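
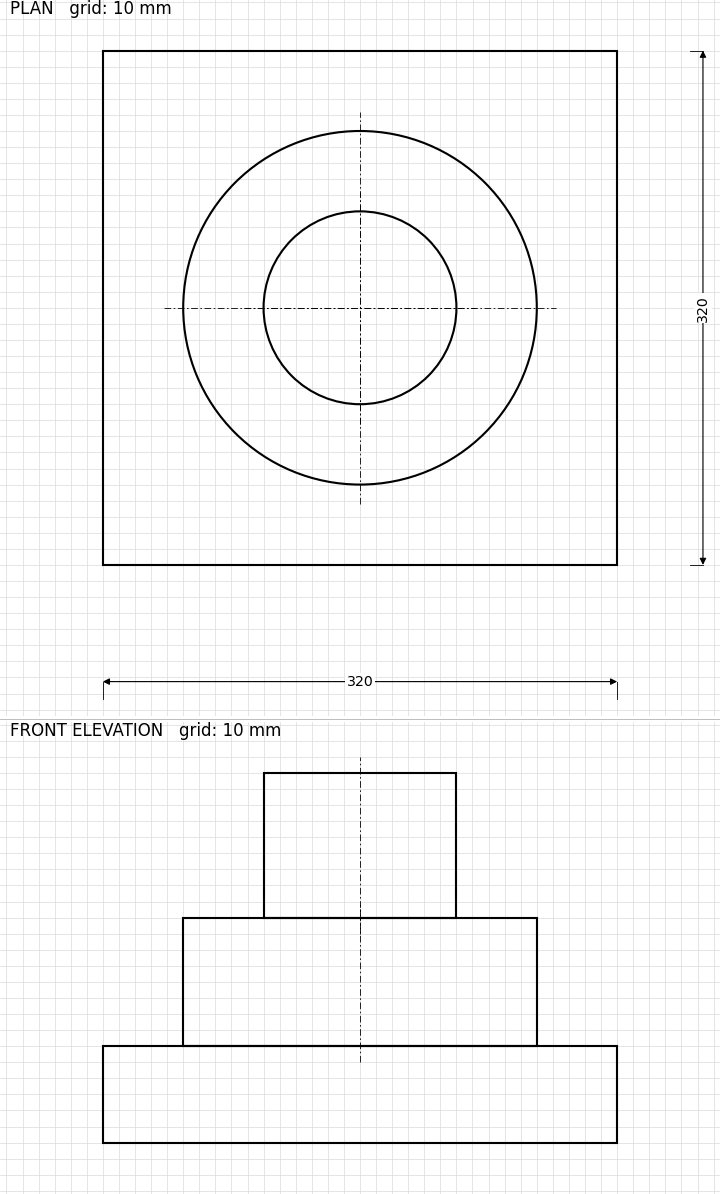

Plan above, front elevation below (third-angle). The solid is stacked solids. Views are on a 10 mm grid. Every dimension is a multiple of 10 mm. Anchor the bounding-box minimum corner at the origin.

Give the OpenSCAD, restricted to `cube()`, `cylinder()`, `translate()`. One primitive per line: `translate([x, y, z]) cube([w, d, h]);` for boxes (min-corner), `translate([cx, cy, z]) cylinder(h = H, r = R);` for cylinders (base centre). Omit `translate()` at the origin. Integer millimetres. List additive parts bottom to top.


cube([320, 320, 60]);
translate([160, 160, 60]) cylinder(h = 80, r = 110);
translate([160, 160, 140]) cylinder(h = 90, r = 60);


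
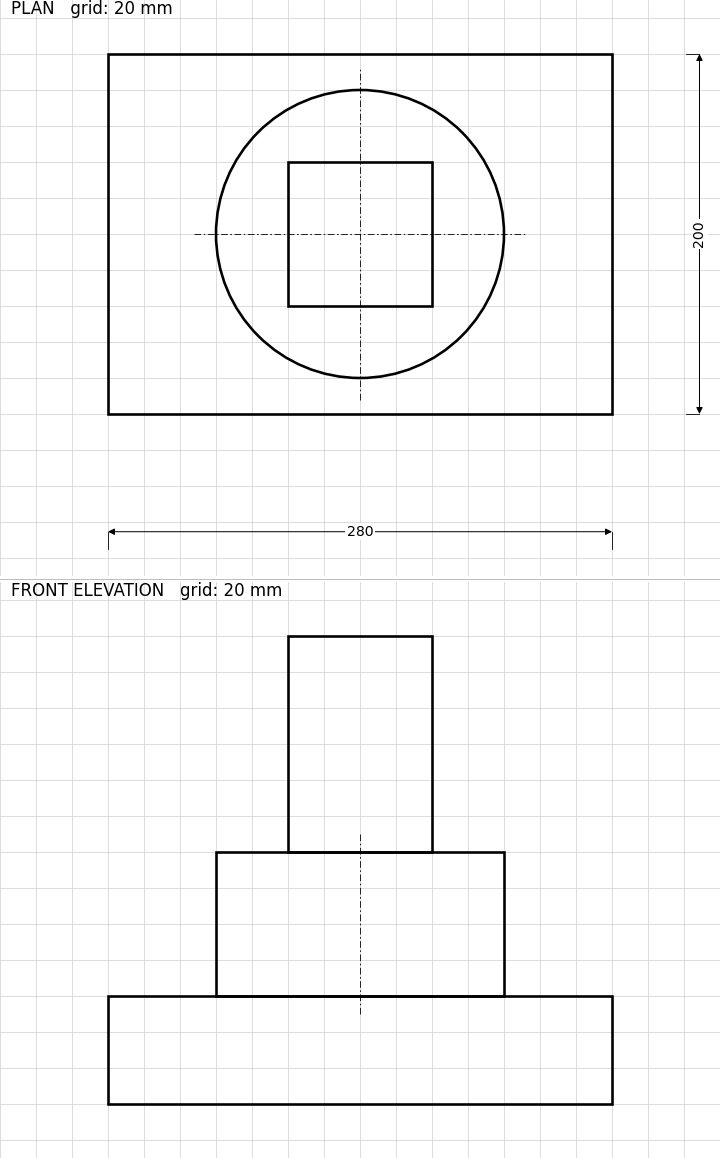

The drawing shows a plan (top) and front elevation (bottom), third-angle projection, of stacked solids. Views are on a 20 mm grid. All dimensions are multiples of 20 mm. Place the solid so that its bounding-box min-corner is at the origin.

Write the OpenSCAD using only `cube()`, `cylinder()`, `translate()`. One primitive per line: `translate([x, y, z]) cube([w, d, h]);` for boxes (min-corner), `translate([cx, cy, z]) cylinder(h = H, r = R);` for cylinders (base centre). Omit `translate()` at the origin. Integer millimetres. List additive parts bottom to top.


cube([280, 200, 60]);
translate([140, 100, 60]) cylinder(h = 80, r = 80);
translate([100, 60, 140]) cube([80, 80, 120]);


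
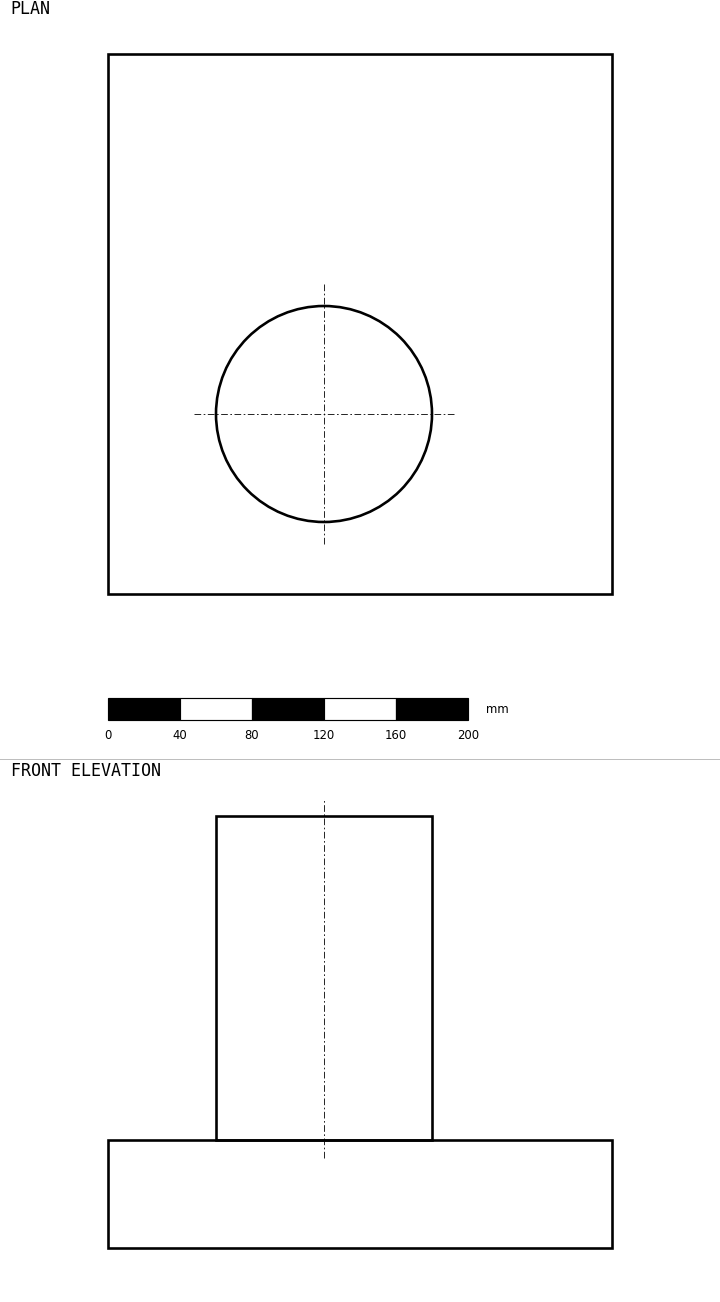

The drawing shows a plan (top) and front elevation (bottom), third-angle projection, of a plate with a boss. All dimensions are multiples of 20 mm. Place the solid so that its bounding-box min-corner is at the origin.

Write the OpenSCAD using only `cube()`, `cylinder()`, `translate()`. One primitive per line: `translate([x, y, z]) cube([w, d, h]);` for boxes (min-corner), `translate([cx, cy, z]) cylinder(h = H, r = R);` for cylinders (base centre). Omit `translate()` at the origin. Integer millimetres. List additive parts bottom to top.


cube([280, 300, 60]);
translate([120, 100, 60]) cylinder(h = 180, r = 60);


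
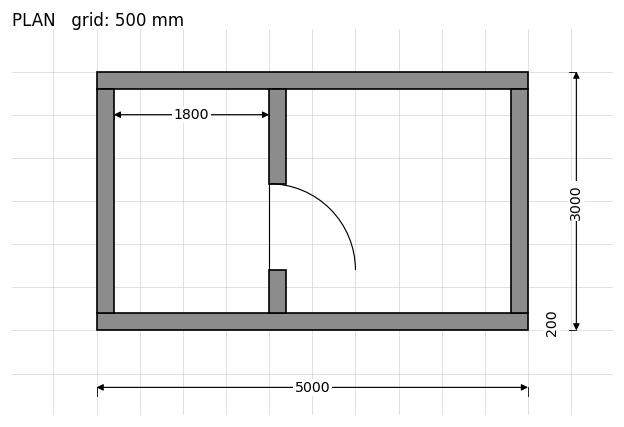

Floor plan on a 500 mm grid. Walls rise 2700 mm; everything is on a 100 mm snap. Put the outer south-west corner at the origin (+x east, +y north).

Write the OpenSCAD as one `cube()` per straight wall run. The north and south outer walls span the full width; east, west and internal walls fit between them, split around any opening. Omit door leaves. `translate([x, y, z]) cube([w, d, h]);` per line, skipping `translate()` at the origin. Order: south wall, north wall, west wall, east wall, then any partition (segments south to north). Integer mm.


cube([5000, 200, 2700]);
translate([0, 2800, 0]) cube([5000, 200, 2700]);
translate([0, 200, 0]) cube([200, 2600, 2700]);
translate([4800, 200, 0]) cube([200, 2600, 2700]);
translate([2000, 200, 0]) cube([200, 500, 2700]);
translate([2000, 1700, 0]) cube([200, 1100, 2700]);


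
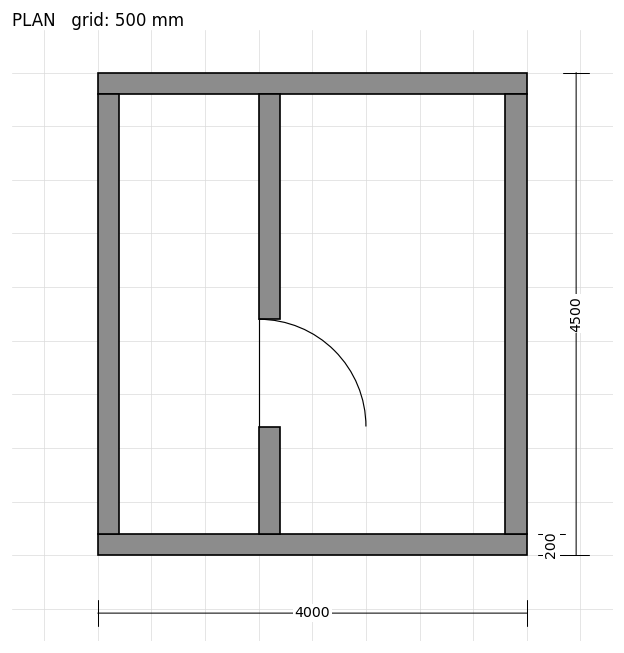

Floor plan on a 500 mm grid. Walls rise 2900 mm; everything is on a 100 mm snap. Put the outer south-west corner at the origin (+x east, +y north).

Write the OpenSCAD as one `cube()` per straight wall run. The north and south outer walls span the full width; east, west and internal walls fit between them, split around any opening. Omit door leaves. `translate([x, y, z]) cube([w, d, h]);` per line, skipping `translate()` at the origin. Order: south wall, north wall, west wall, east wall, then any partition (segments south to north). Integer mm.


cube([4000, 200, 2900]);
translate([0, 4300, 0]) cube([4000, 200, 2900]);
translate([0, 200, 0]) cube([200, 4100, 2900]);
translate([3800, 200, 0]) cube([200, 4100, 2900]);
translate([1500, 200, 0]) cube([200, 1000, 2900]);
translate([1500, 2200, 0]) cube([200, 2100, 2900]);


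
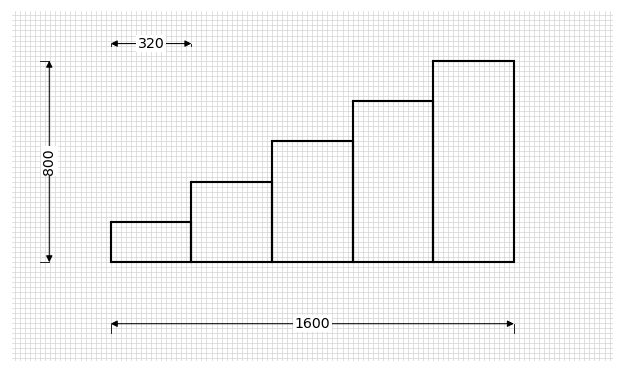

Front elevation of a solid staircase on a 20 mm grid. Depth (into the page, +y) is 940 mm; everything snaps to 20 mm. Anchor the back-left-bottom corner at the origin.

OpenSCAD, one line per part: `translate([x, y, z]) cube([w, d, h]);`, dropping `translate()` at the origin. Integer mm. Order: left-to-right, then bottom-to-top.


cube([320, 940, 160]);
translate([320, 0, 0]) cube([320, 940, 320]);
translate([640, 0, 0]) cube([320, 940, 480]);
translate([960, 0, 0]) cube([320, 940, 640]);
translate([1280, 0, 0]) cube([320, 940, 800]);


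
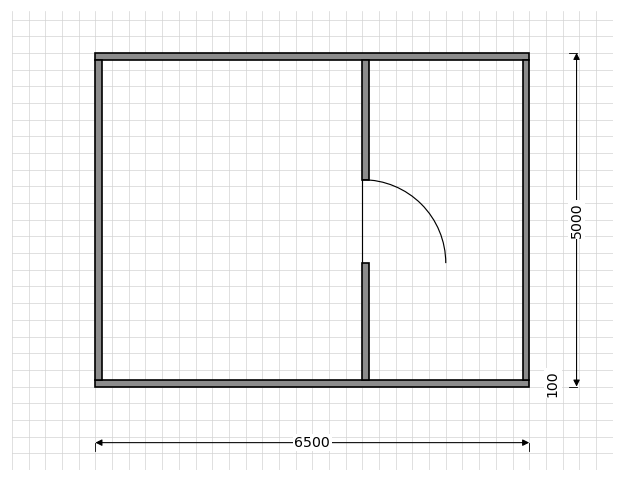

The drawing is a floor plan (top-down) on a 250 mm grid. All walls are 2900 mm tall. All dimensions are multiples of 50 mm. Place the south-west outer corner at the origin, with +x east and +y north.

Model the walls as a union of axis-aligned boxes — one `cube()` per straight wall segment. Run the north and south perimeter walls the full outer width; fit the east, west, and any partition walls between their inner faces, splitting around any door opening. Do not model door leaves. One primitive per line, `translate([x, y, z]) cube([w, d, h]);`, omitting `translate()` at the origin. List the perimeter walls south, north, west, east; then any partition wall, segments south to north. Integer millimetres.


cube([6500, 100, 2900]);
translate([0, 4900, 0]) cube([6500, 100, 2900]);
translate([0, 100, 0]) cube([100, 4800, 2900]);
translate([6400, 100, 0]) cube([100, 4800, 2900]);
translate([4000, 100, 0]) cube([100, 1750, 2900]);
translate([4000, 3100, 0]) cube([100, 1800, 2900]);


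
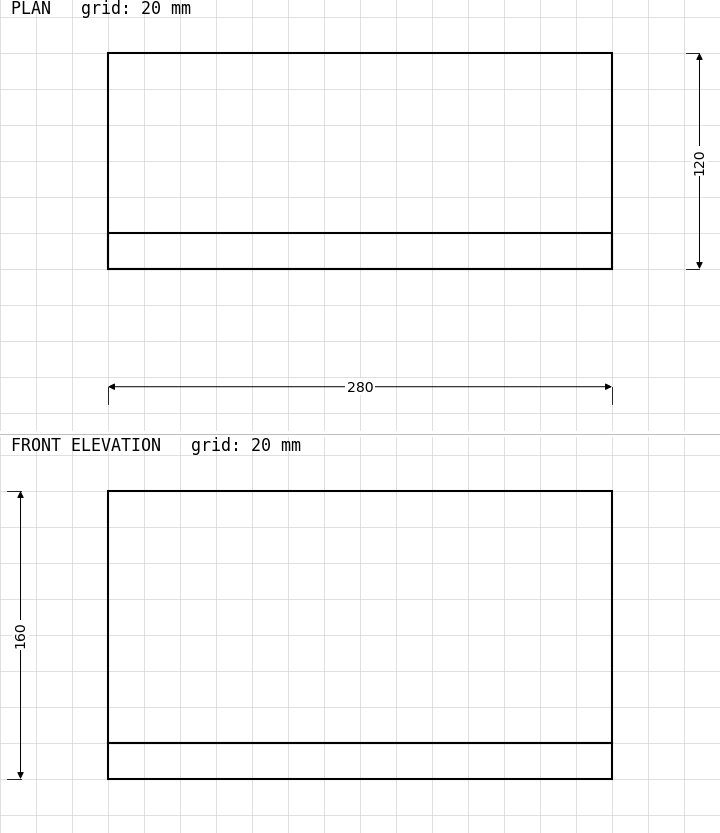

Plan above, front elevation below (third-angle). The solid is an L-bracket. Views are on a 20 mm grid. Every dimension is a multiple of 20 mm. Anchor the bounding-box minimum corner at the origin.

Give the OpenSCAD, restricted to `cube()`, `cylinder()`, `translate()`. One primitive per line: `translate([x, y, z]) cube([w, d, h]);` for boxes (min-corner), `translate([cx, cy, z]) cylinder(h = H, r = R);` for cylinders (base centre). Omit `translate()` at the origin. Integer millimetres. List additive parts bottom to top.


cube([280, 120, 20]);
translate([0, 0, 20]) cube([280, 20, 140]);


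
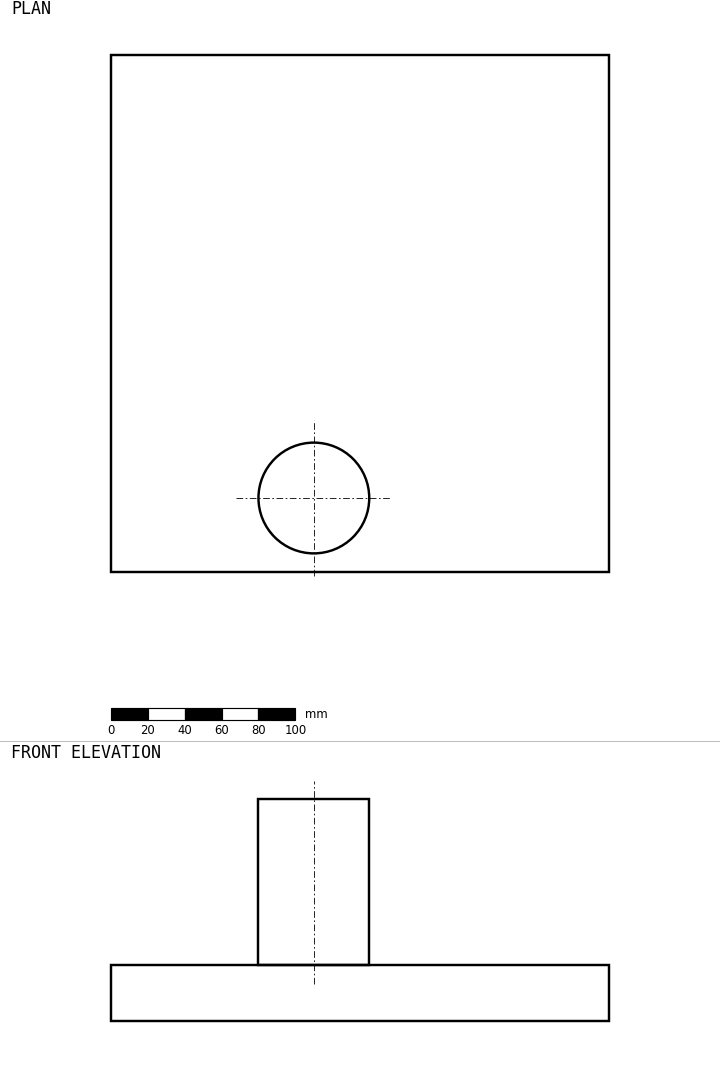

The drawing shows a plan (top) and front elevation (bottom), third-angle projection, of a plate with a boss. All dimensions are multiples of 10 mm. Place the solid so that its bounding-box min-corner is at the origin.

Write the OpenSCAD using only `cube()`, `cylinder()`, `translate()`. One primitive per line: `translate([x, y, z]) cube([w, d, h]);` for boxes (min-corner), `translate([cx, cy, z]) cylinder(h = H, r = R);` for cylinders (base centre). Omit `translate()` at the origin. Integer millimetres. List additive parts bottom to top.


cube([270, 280, 30]);
translate([110, 40, 30]) cylinder(h = 90, r = 30);


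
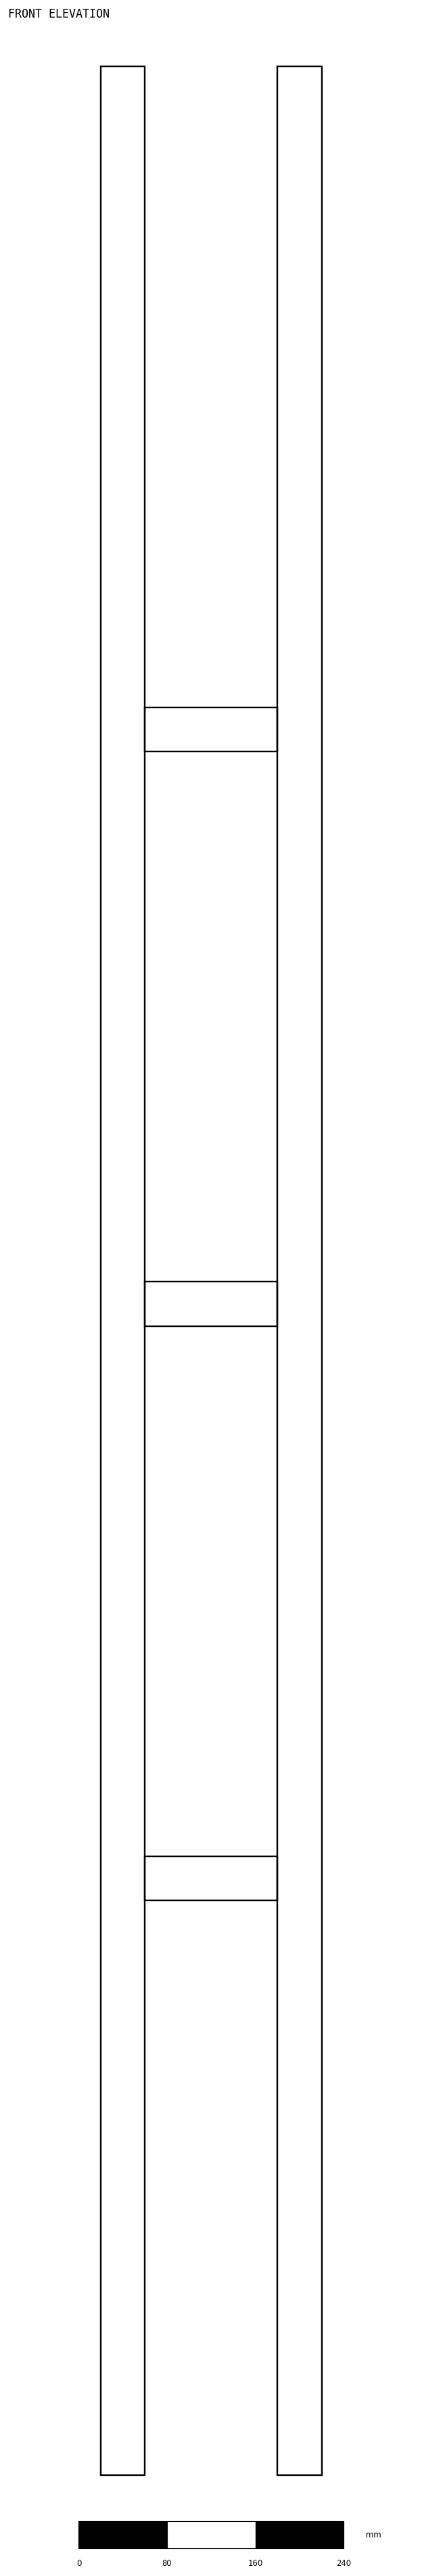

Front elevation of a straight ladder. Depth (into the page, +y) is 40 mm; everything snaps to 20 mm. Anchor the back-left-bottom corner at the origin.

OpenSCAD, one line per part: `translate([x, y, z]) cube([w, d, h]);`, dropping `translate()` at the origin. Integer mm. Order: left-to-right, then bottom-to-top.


cube([40, 40, 2180]);
translate([40, 0, 520]) cube([120, 40, 40]);
translate([40, 0, 1040]) cube([120, 40, 40]);
translate([40, 0, 1560]) cube([120, 40, 40]);
translate([160, 0, 0]) cube([40, 40, 2180]);


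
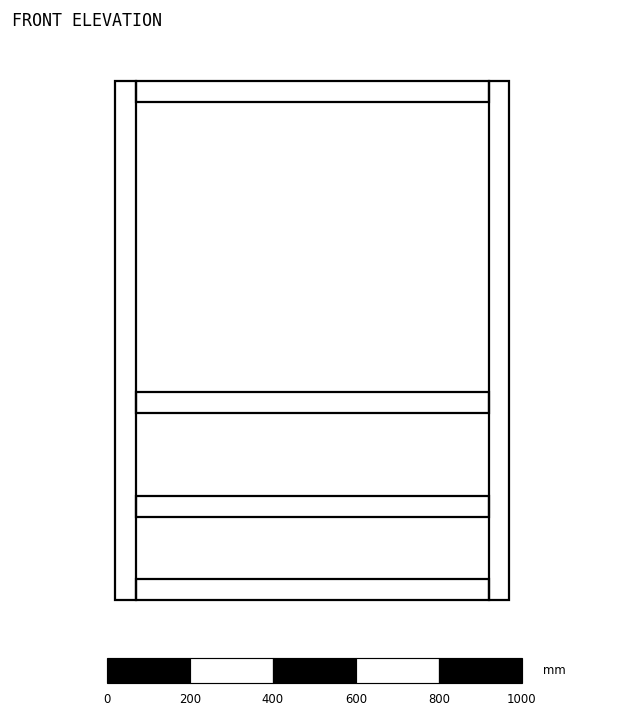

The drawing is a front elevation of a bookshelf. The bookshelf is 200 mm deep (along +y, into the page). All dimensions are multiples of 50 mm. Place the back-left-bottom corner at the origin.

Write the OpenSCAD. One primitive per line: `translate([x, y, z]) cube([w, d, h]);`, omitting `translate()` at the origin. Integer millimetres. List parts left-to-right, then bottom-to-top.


cube([50, 200, 1250]);
translate([50, 0, 0]) cube([850, 200, 50]);
translate([50, 0, 200]) cube([850, 200, 50]);
translate([50, 0, 450]) cube([850, 200, 50]);
translate([50, 0, 1200]) cube([850, 200, 50]);
translate([900, 0, 0]) cube([50, 200, 1250]);


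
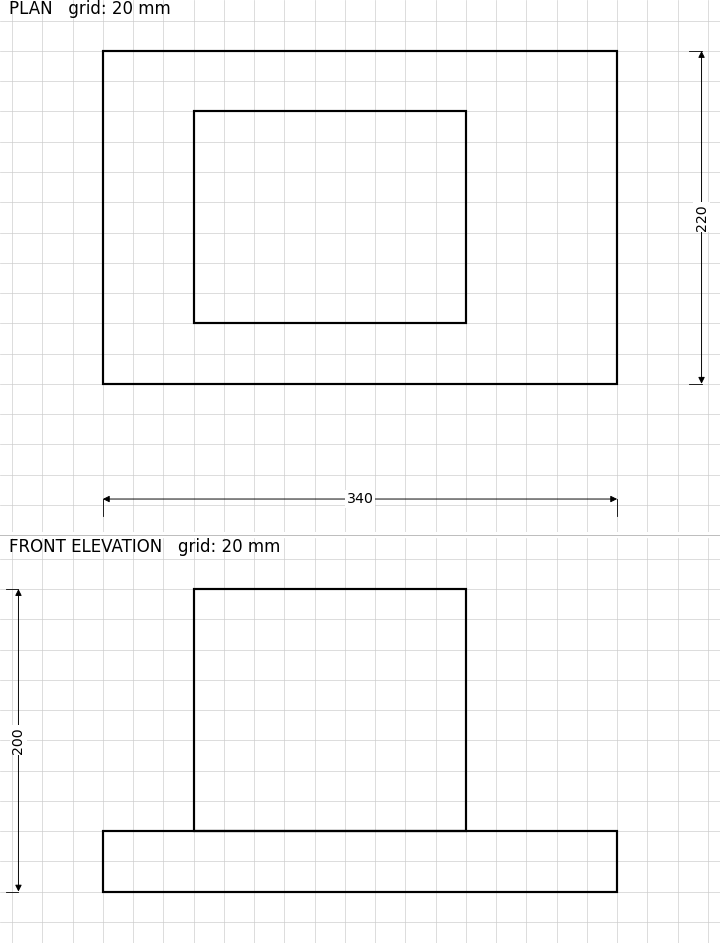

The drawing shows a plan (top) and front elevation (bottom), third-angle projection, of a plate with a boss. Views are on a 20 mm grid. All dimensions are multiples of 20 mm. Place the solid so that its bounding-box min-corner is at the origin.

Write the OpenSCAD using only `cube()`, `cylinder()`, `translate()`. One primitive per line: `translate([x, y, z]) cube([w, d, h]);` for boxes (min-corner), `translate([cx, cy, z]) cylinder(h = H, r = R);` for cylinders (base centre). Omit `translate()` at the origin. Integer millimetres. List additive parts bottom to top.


cube([340, 220, 40]);
translate([60, 40, 40]) cube([180, 140, 160]);


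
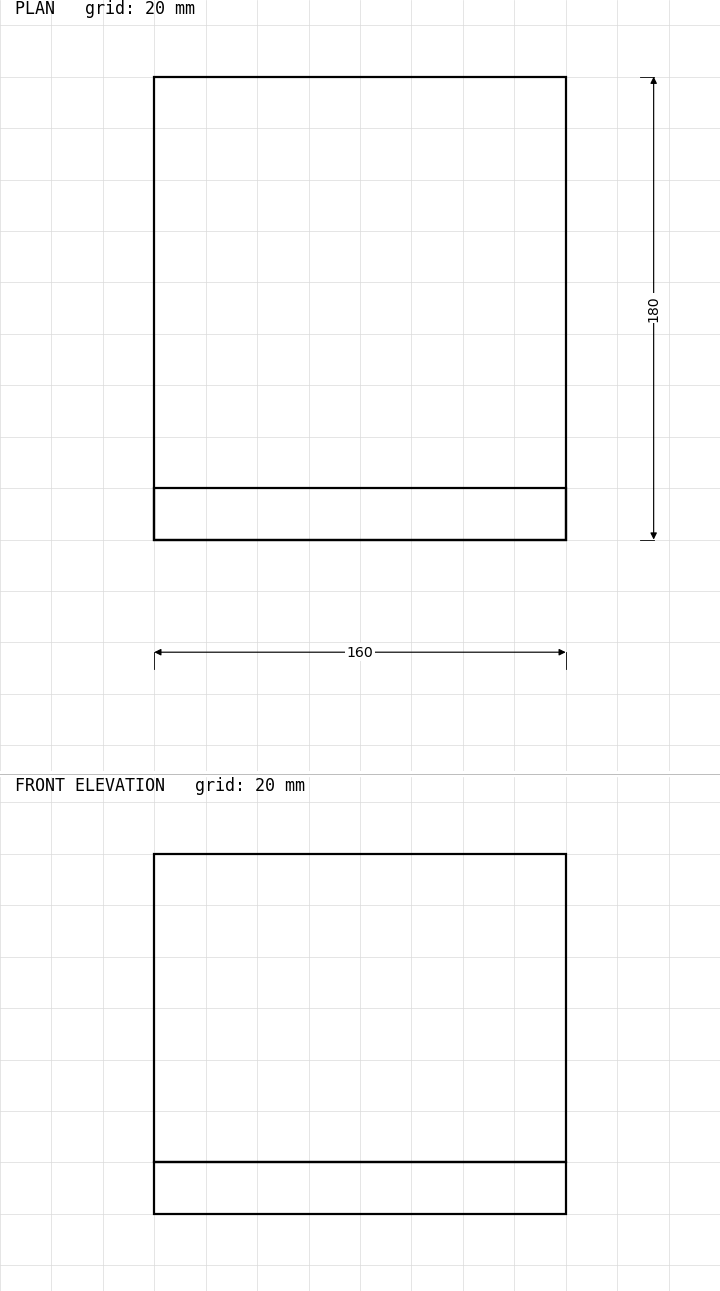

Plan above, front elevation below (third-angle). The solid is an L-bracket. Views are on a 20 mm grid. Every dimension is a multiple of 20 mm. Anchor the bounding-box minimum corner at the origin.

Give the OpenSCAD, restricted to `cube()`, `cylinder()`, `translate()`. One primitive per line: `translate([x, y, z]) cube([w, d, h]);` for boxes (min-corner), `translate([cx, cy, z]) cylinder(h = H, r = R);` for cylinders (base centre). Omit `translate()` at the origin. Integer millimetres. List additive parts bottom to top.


cube([160, 180, 20]);
translate([0, 0, 20]) cube([160, 20, 120]);


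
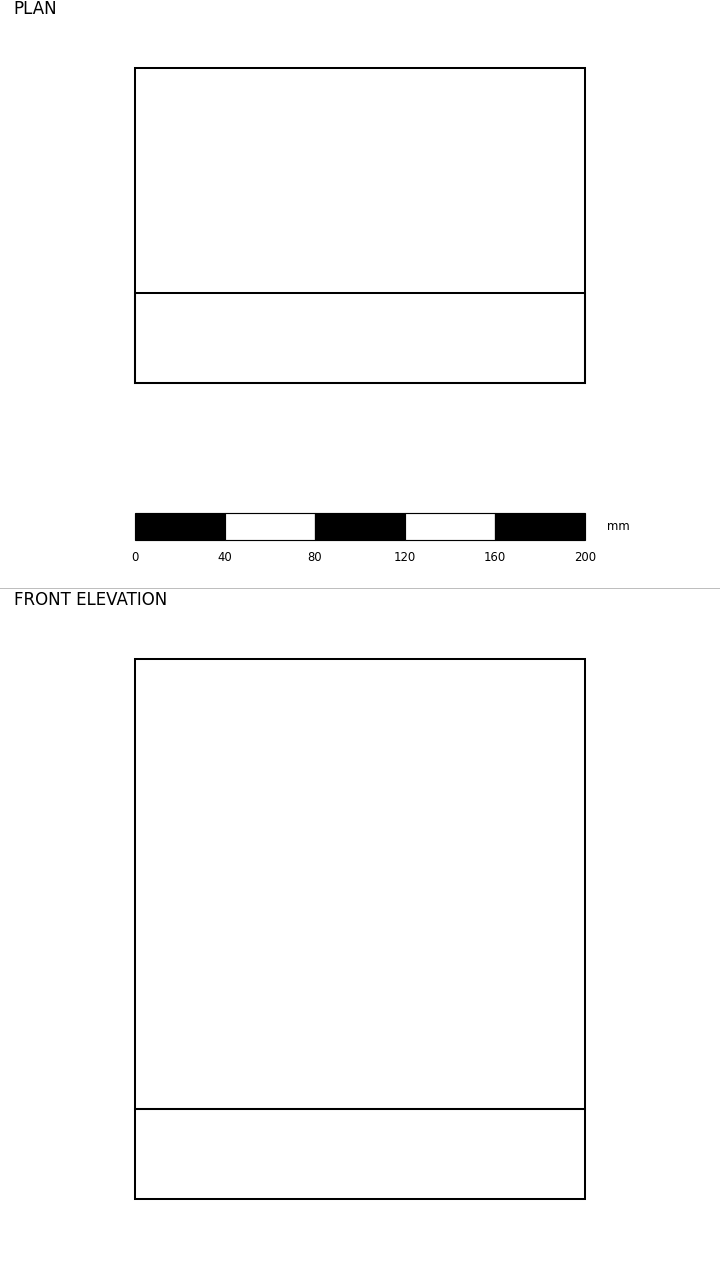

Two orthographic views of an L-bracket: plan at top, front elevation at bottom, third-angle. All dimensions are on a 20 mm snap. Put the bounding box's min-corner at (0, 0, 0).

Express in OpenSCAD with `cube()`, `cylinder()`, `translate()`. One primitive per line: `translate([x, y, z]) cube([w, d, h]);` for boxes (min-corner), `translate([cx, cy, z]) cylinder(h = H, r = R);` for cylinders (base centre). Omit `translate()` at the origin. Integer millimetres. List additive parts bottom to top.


cube([200, 140, 40]);
translate([0, 0, 40]) cube([200, 40, 200]);


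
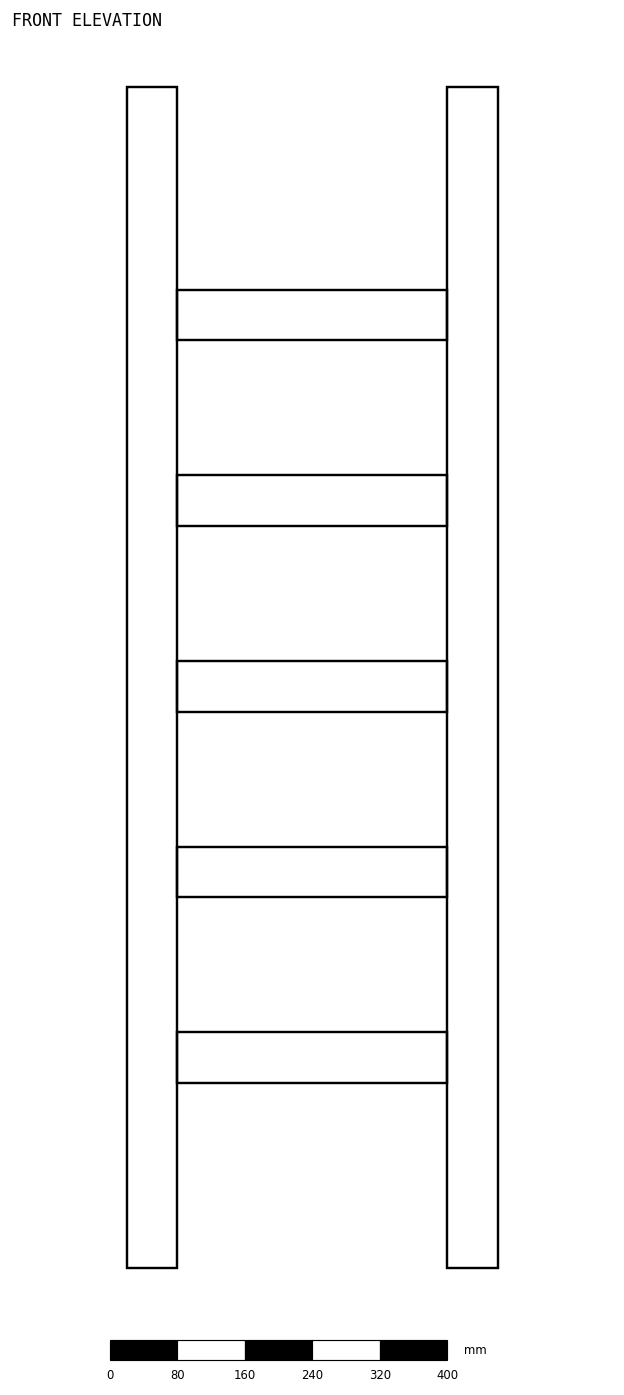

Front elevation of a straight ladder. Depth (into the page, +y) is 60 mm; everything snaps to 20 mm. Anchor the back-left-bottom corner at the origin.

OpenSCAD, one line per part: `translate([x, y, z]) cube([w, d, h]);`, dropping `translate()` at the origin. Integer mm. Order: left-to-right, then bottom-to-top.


cube([60, 60, 1400]);
translate([60, 0, 220]) cube([320, 60, 60]);
translate([60, 0, 440]) cube([320, 60, 60]);
translate([60, 0, 660]) cube([320, 60, 60]);
translate([60, 0, 880]) cube([320, 60, 60]);
translate([60, 0, 1100]) cube([320, 60, 60]);
translate([380, 0, 0]) cube([60, 60, 1400]);


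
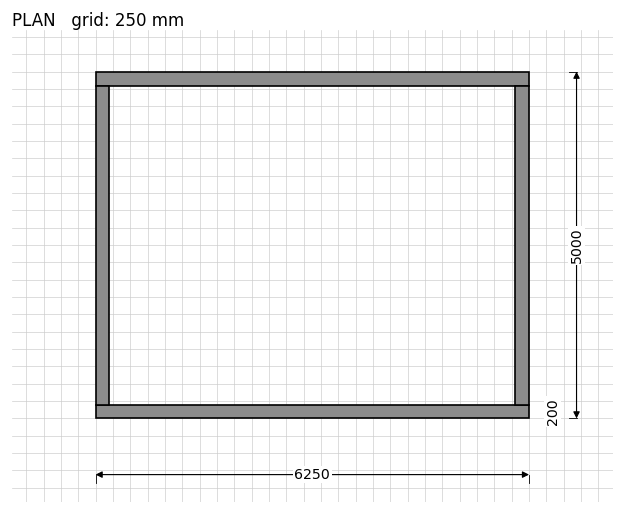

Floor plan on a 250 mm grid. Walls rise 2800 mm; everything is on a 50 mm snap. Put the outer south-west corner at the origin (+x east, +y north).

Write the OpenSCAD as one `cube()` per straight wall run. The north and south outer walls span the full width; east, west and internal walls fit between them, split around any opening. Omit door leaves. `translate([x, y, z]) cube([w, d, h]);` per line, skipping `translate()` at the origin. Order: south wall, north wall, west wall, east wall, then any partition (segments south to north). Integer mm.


cube([6250, 200, 2800]);
translate([0, 4800, 0]) cube([6250, 200, 2800]);
translate([0, 200, 0]) cube([200, 4600, 2800]);
translate([6050, 200, 0]) cube([200, 4600, 2800]);


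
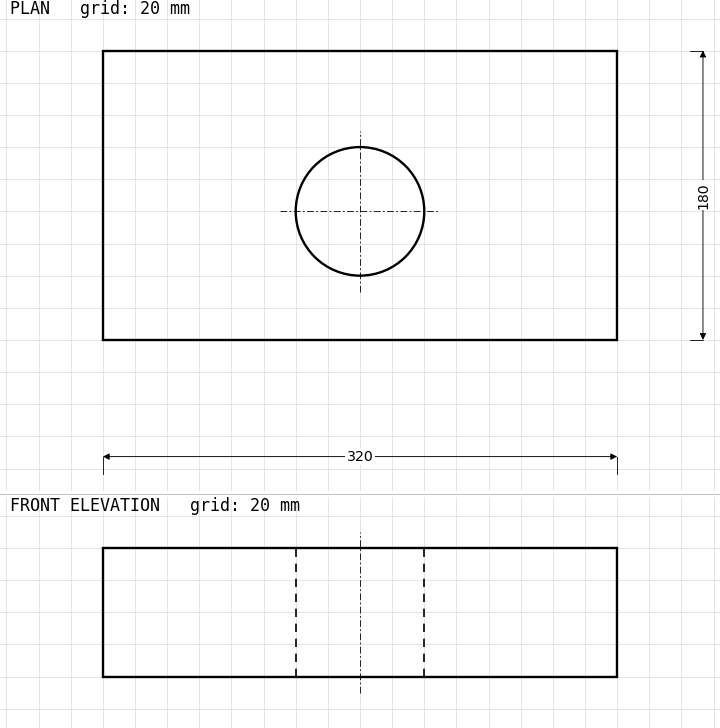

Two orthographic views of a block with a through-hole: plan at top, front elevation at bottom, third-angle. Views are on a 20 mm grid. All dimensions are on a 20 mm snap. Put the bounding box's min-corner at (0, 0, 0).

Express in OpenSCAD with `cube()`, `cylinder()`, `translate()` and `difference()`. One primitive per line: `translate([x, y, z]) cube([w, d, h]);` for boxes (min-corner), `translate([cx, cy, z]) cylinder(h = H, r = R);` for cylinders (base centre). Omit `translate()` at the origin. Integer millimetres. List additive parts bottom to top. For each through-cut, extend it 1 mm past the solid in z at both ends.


difference() {
  cube([320, 180, 80]);
  translate([160, 80, -1]) cylinder(h = 82, r = 40);
}


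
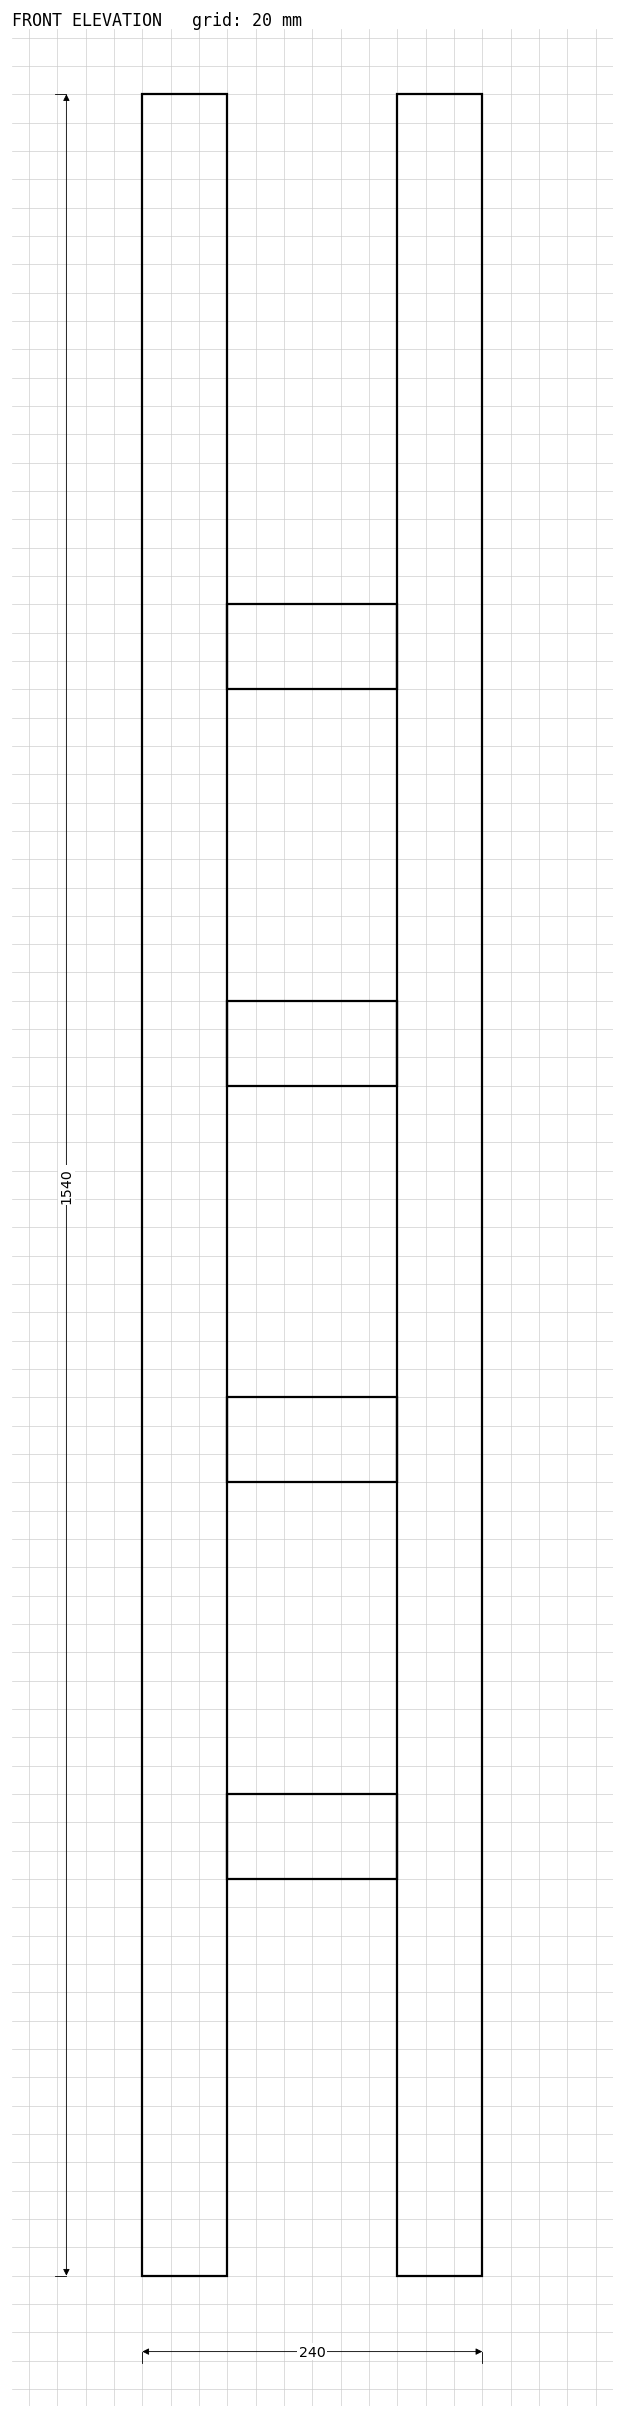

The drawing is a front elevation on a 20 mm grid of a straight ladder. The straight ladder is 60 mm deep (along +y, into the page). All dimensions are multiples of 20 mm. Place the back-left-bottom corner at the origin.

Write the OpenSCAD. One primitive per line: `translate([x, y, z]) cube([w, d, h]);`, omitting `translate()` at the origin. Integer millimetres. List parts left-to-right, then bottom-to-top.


cube([60, 60, 1540]);
translate([60, 0, 280]) cube([120, 60, 60]);
translate([60, 0, 560]) cube([120, 60, 60]);
translate([60, 0, 840]) cube([120, 60, 60]);
translate([60, 0, 1120]) cube([120, 60, 60]);
translate([180, 0, 0]) cube([60, 60, 1540]);


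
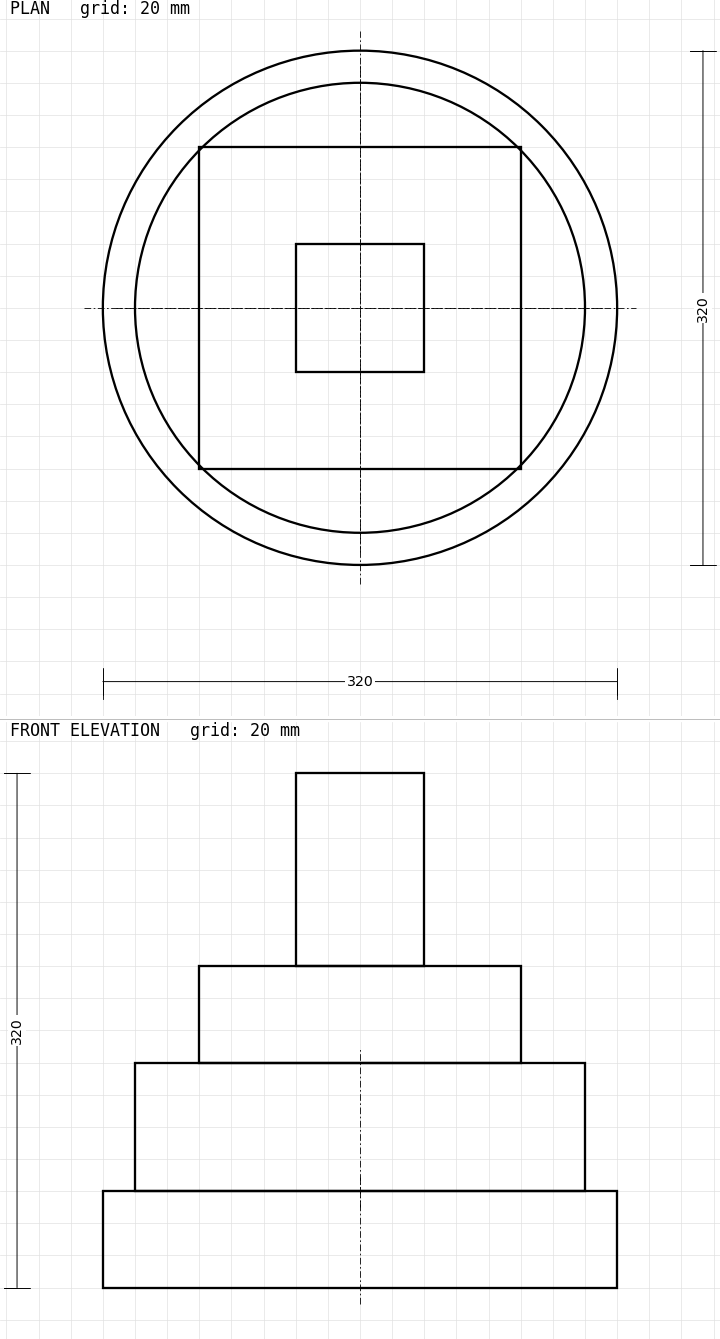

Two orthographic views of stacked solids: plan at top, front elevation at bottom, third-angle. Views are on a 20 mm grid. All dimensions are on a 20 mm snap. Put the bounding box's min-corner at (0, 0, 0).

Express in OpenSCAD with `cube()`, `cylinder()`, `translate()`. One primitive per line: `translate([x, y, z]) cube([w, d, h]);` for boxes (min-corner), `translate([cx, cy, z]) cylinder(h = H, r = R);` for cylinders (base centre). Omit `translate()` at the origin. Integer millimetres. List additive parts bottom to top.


translate([160, 160, 0]) cylinder(h = 60, r = 160);
translate([160, 160, 60]) cylinder(h = 80, r = 140);
translate([60, 60, 140]) cube([200, 200, 60]);
translate([120, 120, 200]) cube([80, 80, 120]);


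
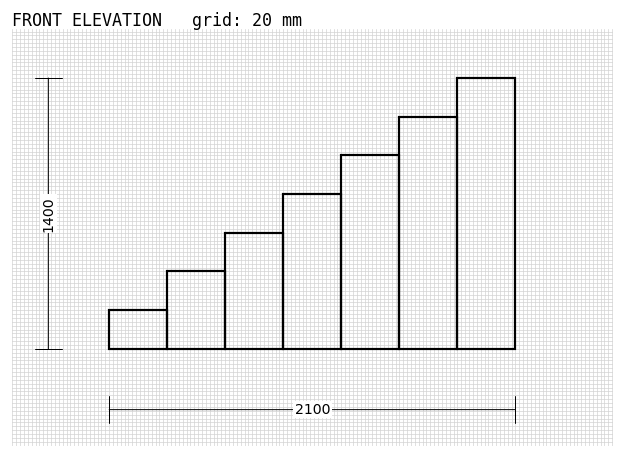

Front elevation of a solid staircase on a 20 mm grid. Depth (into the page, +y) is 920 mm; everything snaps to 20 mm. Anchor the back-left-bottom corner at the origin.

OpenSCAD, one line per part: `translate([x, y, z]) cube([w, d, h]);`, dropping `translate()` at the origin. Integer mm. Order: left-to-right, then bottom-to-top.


cube([300, 920, 200]);
translate([300, 0, 0]) cube([300, 920, 400]);
translate([600, 0, 0]) cube([300, 920, 600]);
translate([900, 0, 0]) cube([300, 920, 800]);
translate([1200, 0, 0]) cube([300, 920, 1000]);
translate([1500, 0, 0]) cube([300, 920, 1200]);
translate([1800, 0, 0]) cube([300, 920, 1400]);


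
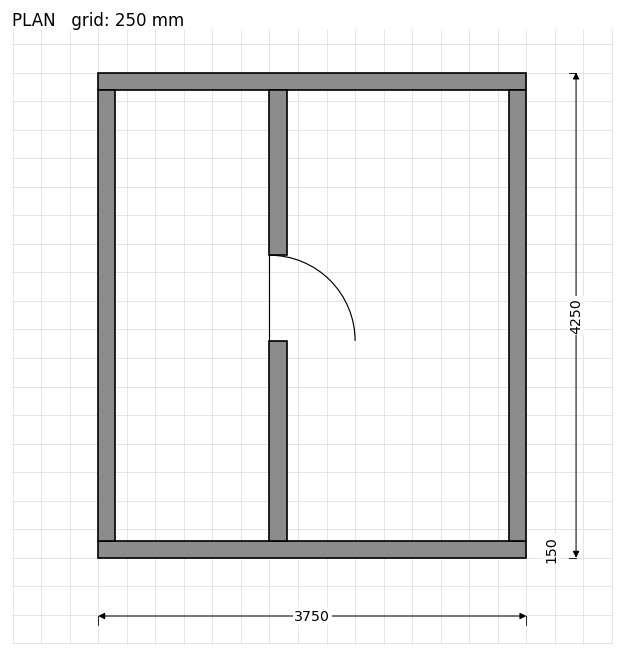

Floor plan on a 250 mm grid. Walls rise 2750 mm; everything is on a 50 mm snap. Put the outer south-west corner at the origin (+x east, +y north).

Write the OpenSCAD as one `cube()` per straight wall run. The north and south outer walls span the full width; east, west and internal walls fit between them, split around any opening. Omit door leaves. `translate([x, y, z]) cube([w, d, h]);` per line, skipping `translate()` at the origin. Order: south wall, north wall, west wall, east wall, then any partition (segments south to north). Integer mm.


cube([3750, 150, 2750]);
translate([0, 4100, 0]) cube([3750, 150, 2750]);
translate([0, 150, 0]) cube([150, 3950, 2750]);
translate([3600, 150, 0]) cube([150, 3950, 2750]);
translate([1500, 150, 0]) cube([150, 1750, 2750]);
translate([1500, 2650, 0]) cube([150, 1450, 2750]);


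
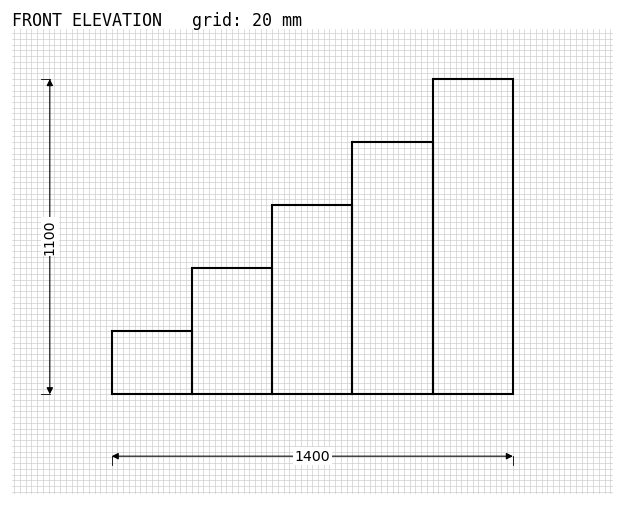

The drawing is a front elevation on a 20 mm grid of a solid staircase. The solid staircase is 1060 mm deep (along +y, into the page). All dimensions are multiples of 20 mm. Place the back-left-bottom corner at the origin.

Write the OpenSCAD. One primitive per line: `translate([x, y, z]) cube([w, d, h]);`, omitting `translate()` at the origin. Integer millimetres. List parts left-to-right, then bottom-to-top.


cube([280, 1060, 220]);
translate([280, 0, 0]) cube([280, 1060, 440]);
translate([560, 0, 0]) cube([280, 1060, 660]);
translate([840, 0, 0]) cube([280, 1060, 880]);
translate([1120, 0, 0]) cube([280, 1060, 1100]);


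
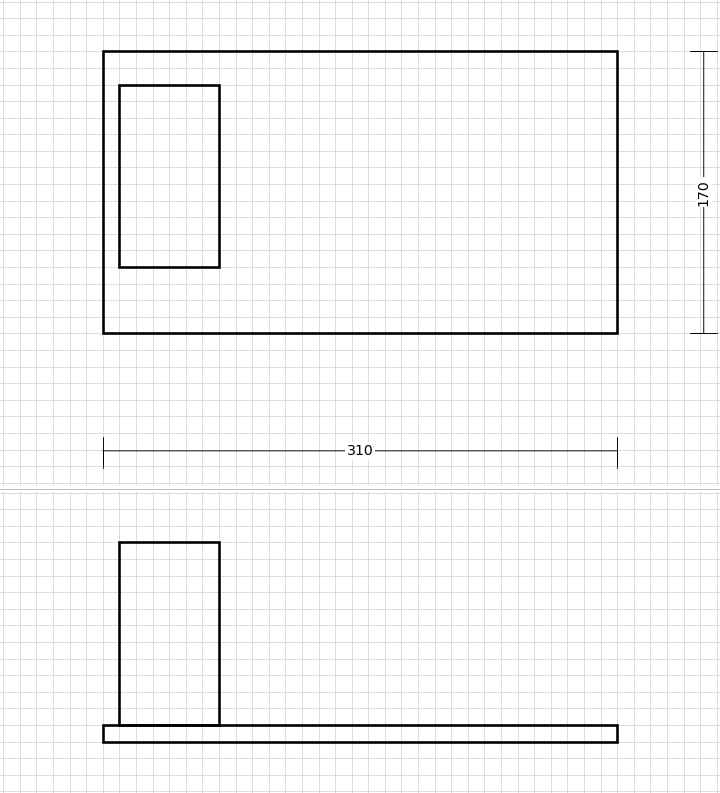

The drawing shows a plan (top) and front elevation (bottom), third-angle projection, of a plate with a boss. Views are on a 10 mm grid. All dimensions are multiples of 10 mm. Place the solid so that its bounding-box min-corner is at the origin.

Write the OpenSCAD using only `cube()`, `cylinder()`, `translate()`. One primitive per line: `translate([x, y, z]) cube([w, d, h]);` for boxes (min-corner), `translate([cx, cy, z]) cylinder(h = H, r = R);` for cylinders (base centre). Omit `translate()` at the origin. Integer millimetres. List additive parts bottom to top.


cube([310, 170, 10]);
translate([10, 40, 10]) cube([60, 110, 110]);


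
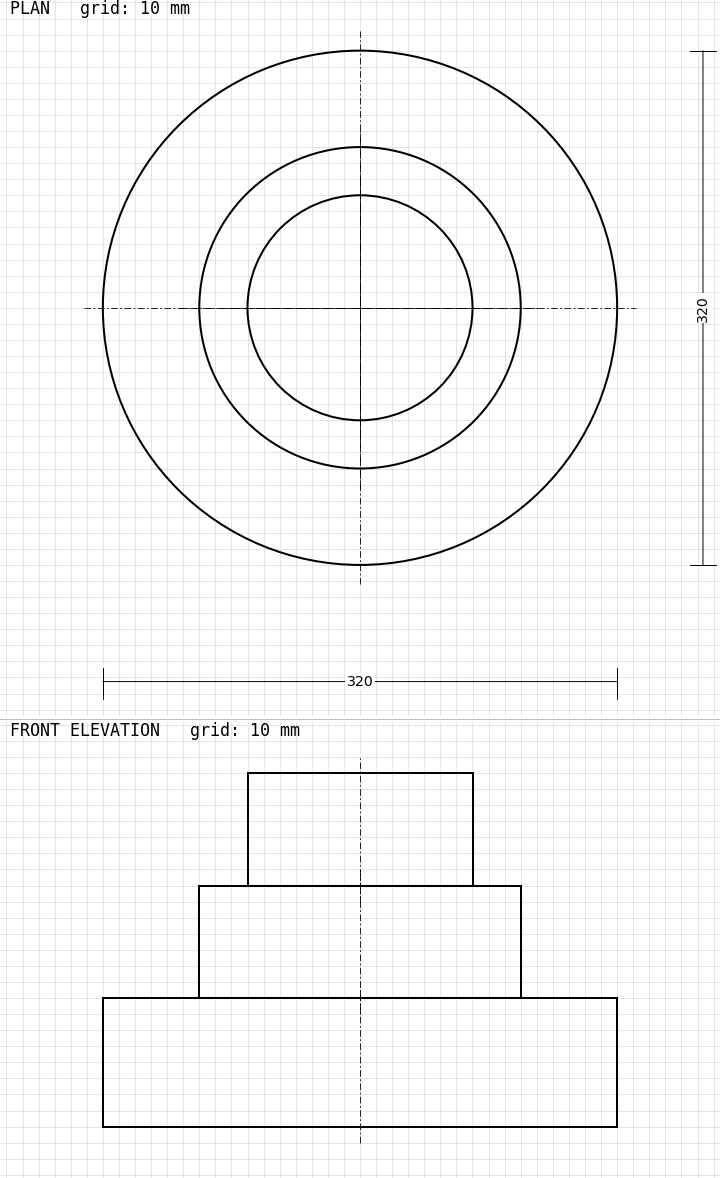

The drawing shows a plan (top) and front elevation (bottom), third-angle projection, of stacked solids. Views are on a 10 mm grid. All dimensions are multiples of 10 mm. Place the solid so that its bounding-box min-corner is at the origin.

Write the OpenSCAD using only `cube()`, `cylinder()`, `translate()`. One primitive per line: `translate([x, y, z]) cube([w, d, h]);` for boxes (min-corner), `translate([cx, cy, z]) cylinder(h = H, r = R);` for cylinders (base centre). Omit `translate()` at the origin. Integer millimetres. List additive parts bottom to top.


translate([160, 160, 0]) cylinder(h = 80, r = 160);
translate([160, 160, 80]) cylinder(h = 70, r = 100);
translate([160, 160, 150]) cylinder(h = 70, r = 70);


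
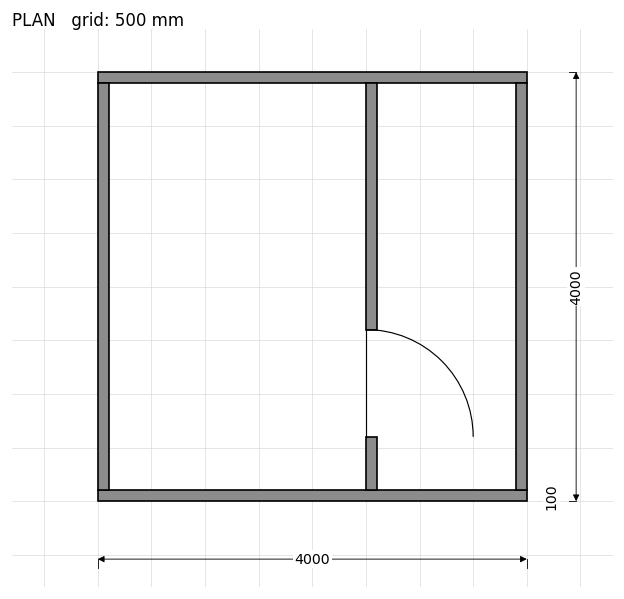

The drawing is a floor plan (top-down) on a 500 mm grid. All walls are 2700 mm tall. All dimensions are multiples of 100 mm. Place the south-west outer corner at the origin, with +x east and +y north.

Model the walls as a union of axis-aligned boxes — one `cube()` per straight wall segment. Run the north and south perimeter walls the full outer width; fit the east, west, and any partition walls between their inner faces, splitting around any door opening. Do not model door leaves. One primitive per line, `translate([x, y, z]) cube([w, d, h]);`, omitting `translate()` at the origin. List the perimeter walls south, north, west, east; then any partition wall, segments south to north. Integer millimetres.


cube([4000, 100, 2700]);
translate([0, 3900, 0]) cube([4000, 100, 2700]);
translate([0, 100, 0]) cube([100, 3800, 2700]);
translate([3900, 100, 0]) cube([100, 3800, 2700]);
translate([2500, 100, 0]) cube([100, 500, 2700]);
translate([2500, 1600, 0]) cube([100, 2300, 2700]);


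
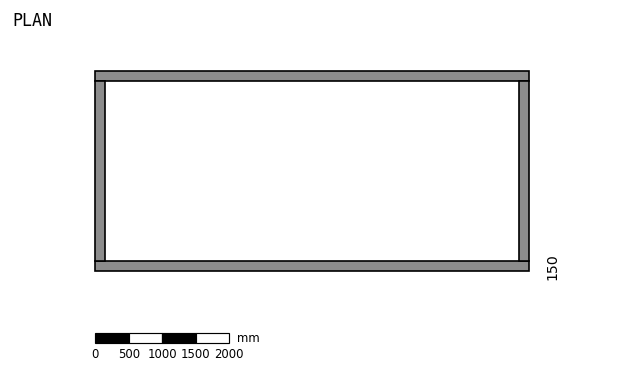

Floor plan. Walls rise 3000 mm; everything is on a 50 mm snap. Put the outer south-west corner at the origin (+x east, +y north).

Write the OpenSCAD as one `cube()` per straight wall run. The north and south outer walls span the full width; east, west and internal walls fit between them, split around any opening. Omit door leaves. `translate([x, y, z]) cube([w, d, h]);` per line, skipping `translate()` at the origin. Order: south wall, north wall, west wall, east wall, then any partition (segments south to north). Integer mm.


cube([6500, 150, 3000]);
translate([0, 2850, 0]) cube([6500, 150, 3000]);
translate([0, 150, 0]) cube([150, 2700, 3000]);
translate([6350, 150, 0]) cube([150, 2700, 3000]);


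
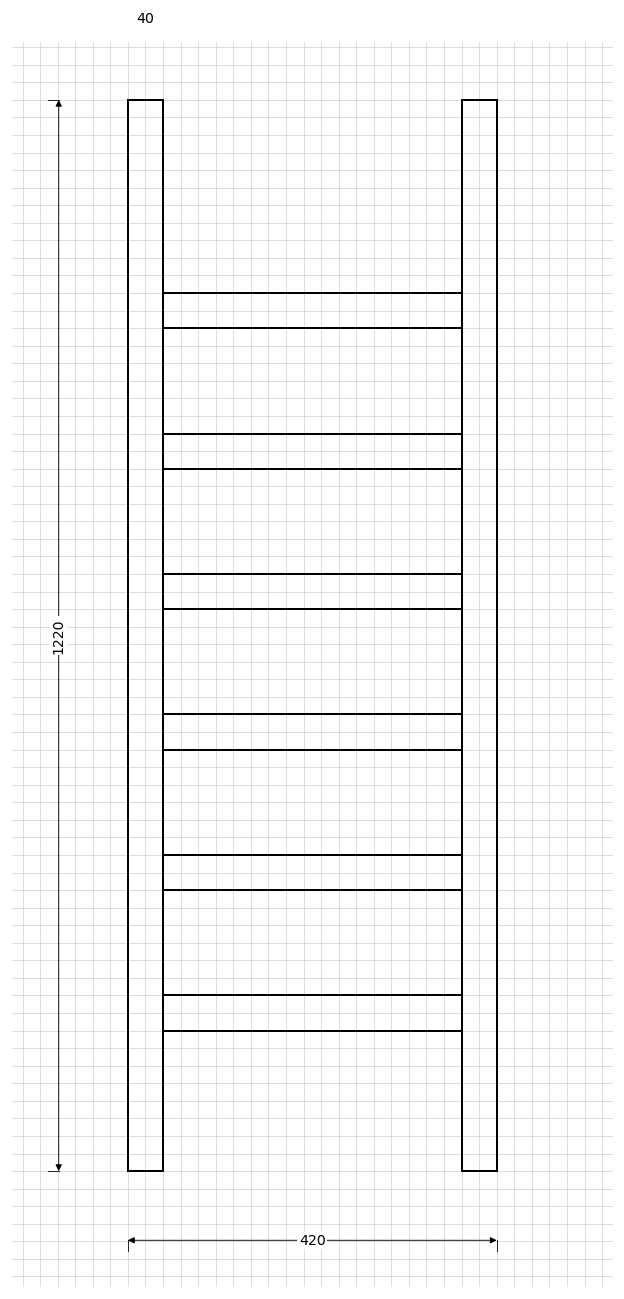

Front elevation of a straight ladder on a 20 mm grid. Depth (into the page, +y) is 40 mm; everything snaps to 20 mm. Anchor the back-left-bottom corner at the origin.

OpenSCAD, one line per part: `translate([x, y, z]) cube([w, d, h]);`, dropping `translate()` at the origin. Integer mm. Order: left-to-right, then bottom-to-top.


cube([40, 40, 1220]);
translate([40, 0, 160]) cube([340, 40, 40]);
translate([40, 0, 320]) cube([340, 40, 40]);
translate([40, 0, 480]) cube([340, 40, 40]);
translate([40, 0, 640]) cube([340, 40, 40]);
translate([40, 0, 800]) cube([340, 40, 40]);
translate([40, 0, 960]) cube([340, 40, 40]);
translate([380, 0, 0]) cube([40, 40, 1220]);


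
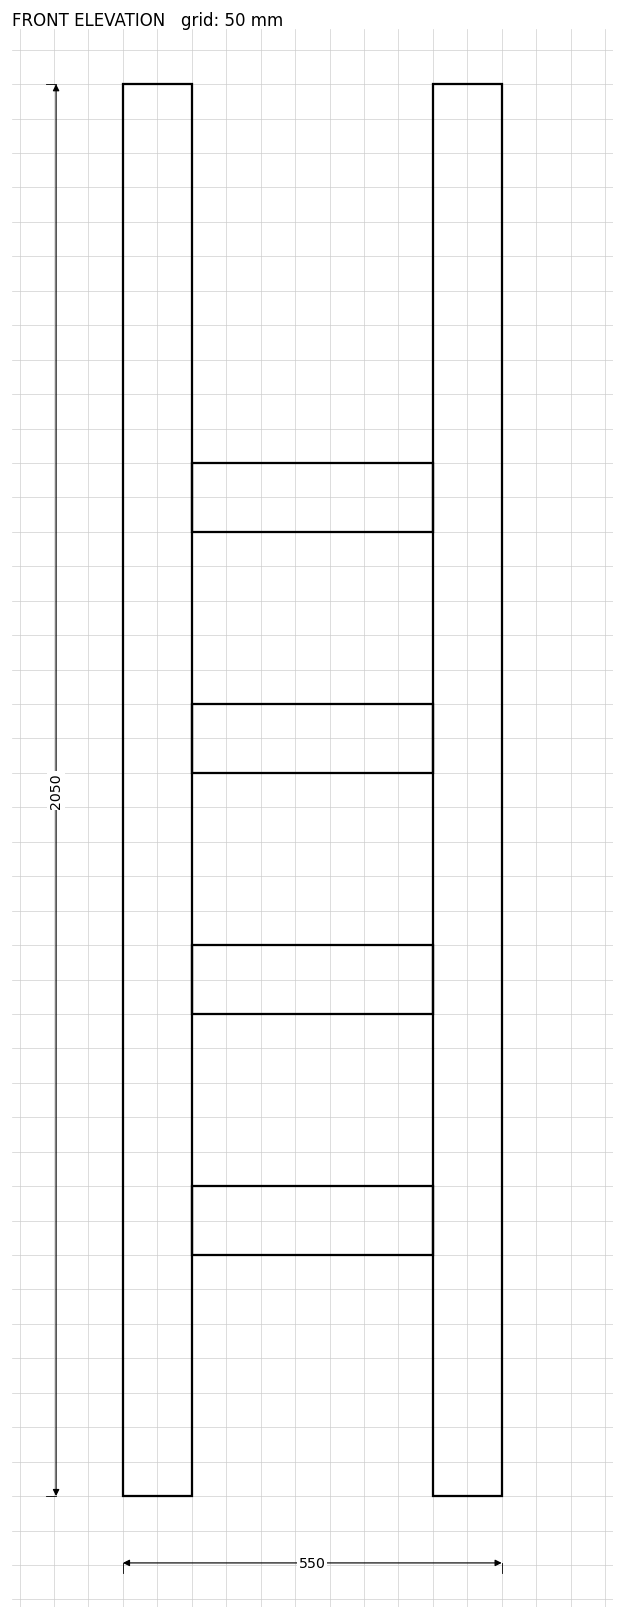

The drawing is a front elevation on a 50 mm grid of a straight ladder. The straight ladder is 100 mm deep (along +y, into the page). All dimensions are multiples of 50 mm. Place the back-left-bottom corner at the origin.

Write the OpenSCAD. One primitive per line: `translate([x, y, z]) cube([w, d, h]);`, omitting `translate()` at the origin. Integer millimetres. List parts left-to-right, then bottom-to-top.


cube([100, 100, 2050]);
translate([100, 0, 350]) cube([350, 100, 100]);
translate([100, 0, 700]) cube([350, 100, 100]);
translate([100, 0, 1050]) cube([350, 100, 100]);
translate([100, 0, 1400]) cube([350, 100, 100]);
translate([450, 0, 0]) cube([100, 100, 2050]);


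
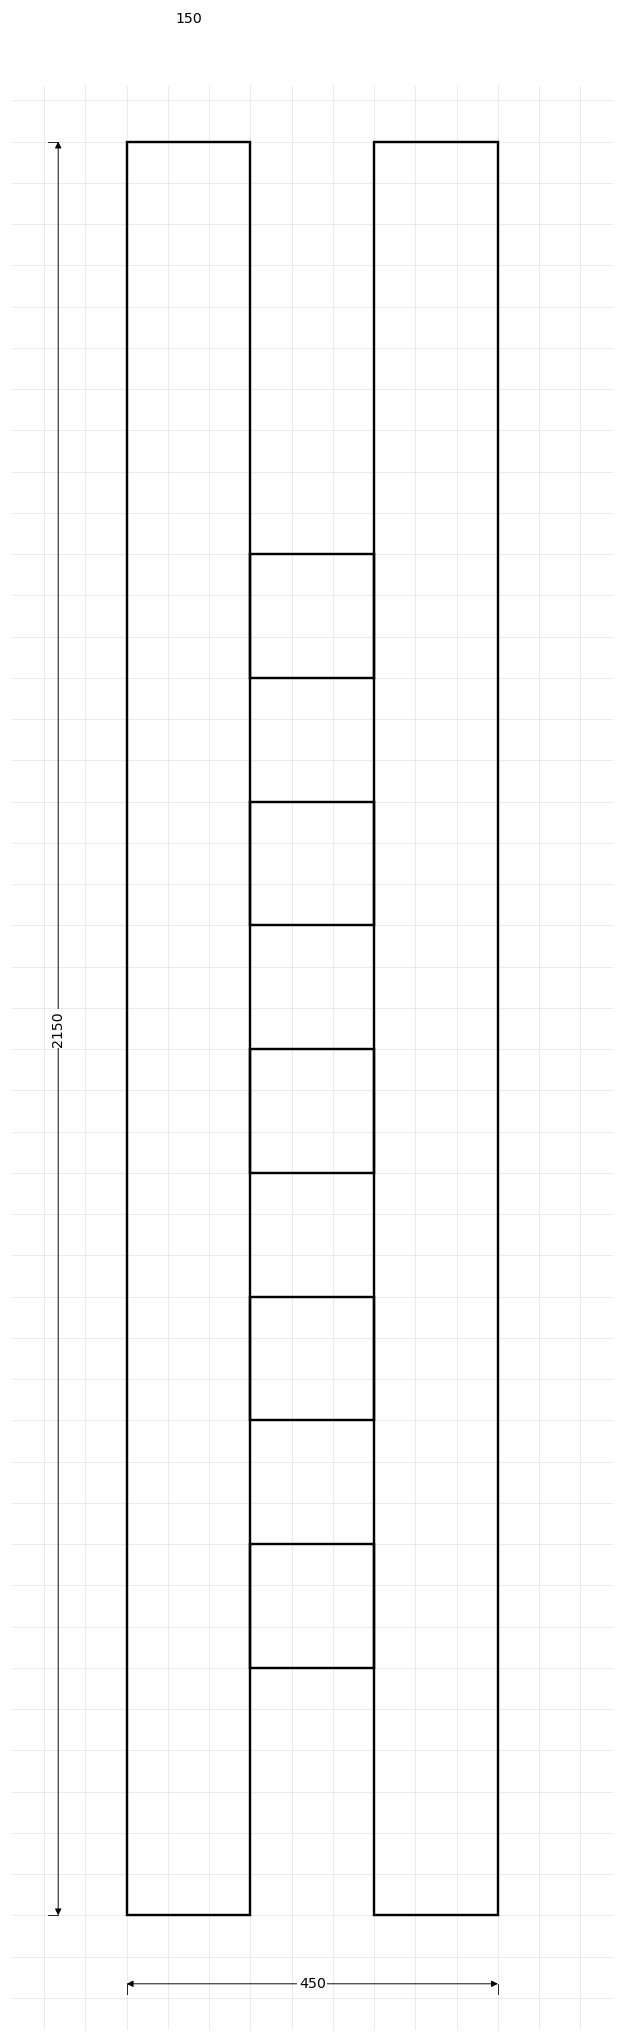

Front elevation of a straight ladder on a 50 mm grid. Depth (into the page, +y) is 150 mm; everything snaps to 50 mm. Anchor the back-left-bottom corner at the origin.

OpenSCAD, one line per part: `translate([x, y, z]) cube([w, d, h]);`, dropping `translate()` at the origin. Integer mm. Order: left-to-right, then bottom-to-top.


cube([150, 150, 2150]);
translate([150, 0, 300]) cube([150, 150, 150]);
translate([150, 0, 600]) cube([150, 150, 150]);
translate([150, 0, 900]) cube([150, 150, 150]);
translate([150, 0, 1200]) cube([150, 150, 150]);
translate([150, 0, 1500]) cube([150, 150, 150]);
translate([300, 0, 0]) cube([150, 150, 2150]);


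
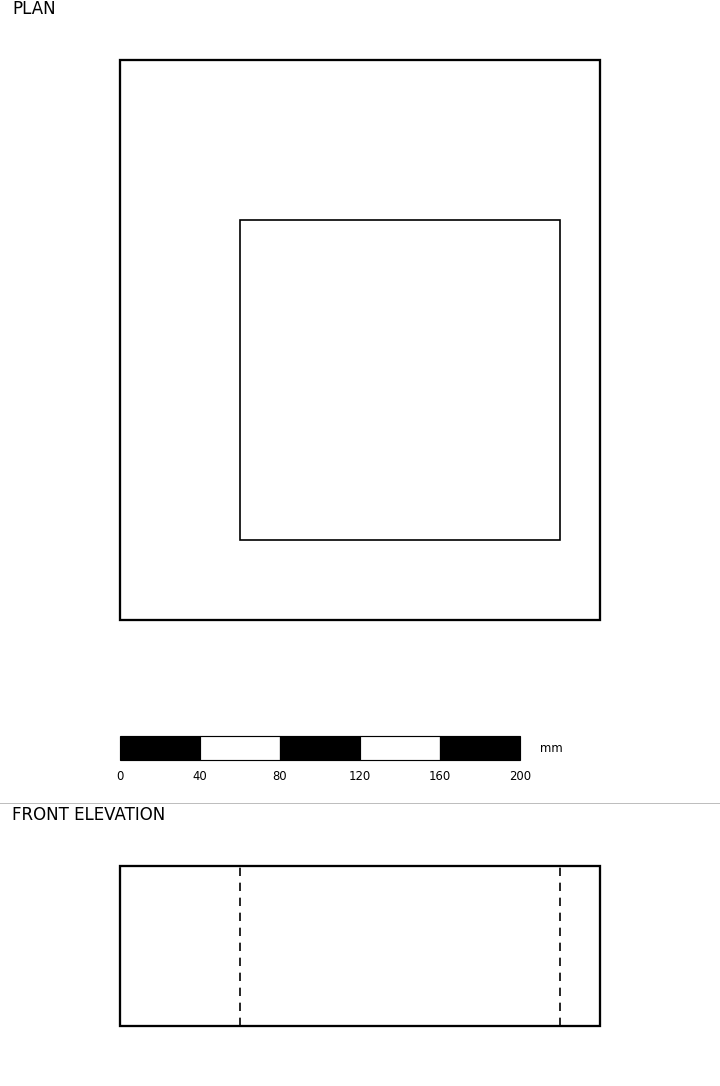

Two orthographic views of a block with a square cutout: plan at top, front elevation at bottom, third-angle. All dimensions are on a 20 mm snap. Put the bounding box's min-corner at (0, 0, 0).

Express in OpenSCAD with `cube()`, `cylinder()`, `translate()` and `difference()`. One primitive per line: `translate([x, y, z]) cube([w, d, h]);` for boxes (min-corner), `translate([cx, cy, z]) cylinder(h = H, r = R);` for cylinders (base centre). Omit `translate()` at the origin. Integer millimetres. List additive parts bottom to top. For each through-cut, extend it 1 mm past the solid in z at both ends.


difference() {
  cube([240, 280, 80]);
  translate([60, 40, -1]) cube([160, 160, 82]);
}


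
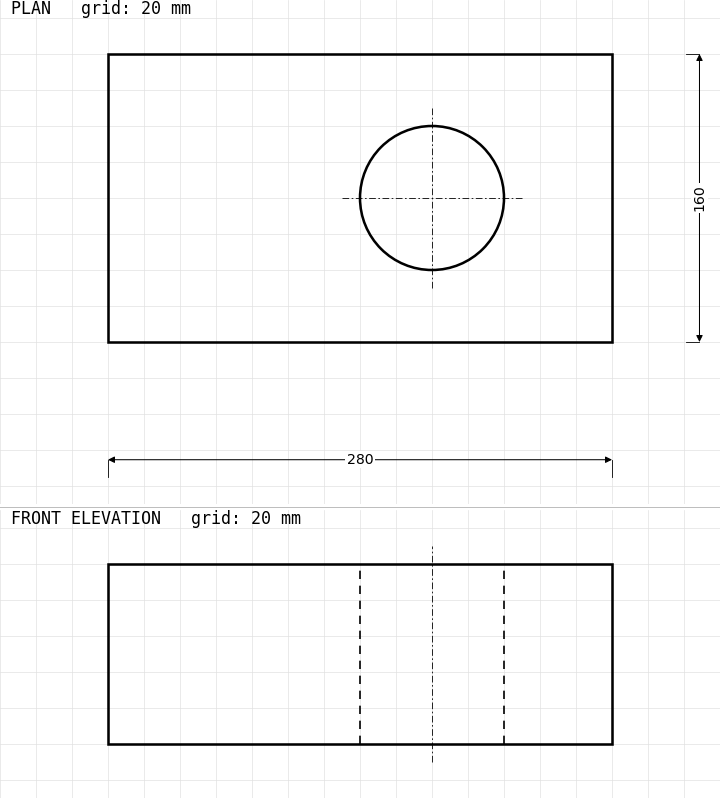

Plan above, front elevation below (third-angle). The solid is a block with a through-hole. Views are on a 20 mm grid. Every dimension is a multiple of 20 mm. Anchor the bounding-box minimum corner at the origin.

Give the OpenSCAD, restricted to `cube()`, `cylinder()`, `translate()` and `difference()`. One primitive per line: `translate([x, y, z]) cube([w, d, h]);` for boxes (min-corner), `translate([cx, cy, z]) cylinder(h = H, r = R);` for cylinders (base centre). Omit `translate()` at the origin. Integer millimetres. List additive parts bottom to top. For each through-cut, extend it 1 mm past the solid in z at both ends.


difference() {
  cube([280, 160, 100]);
  translate([180, 80, -1]) cylinder(h = 102, r = 40);
}


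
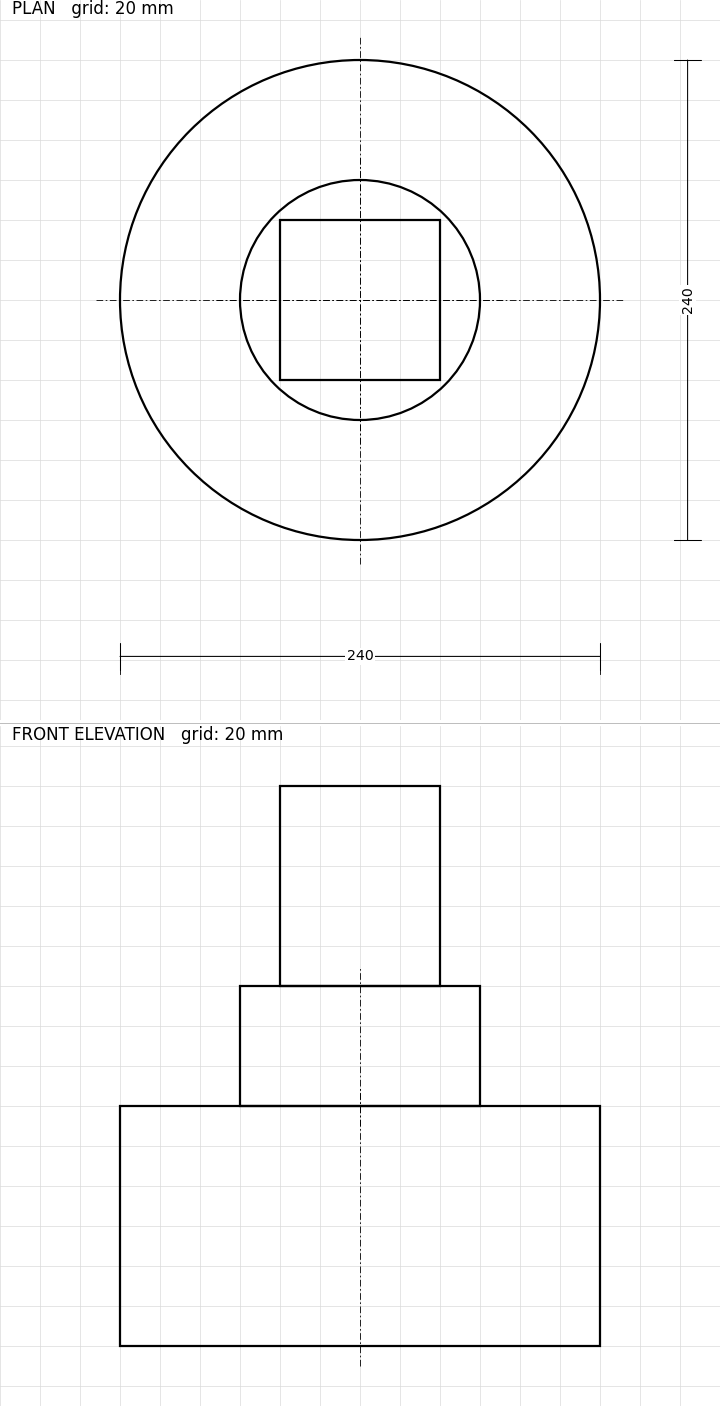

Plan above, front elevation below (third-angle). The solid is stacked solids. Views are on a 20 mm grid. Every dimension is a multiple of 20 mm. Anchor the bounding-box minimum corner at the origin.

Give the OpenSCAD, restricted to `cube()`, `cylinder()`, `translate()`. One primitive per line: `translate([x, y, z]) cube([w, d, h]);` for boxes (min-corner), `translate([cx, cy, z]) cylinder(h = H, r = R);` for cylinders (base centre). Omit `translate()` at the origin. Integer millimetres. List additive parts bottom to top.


translate([120, 120, 0]) cylinder(h = 120, r = 120);
translate([120, 120, 120]) cylinder(h = 60, r = 60);
translate([80, 80, 180]) cube([80, 80, 100]);


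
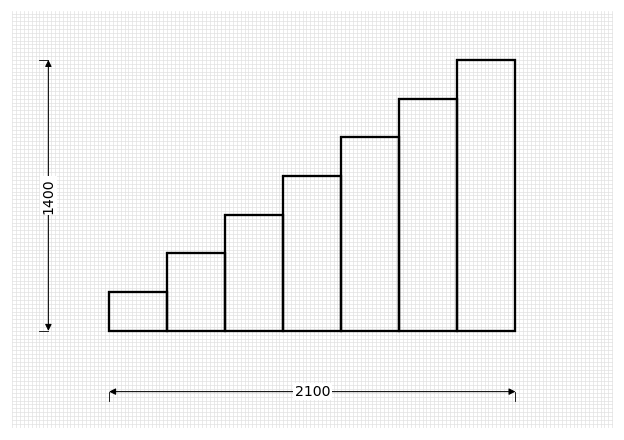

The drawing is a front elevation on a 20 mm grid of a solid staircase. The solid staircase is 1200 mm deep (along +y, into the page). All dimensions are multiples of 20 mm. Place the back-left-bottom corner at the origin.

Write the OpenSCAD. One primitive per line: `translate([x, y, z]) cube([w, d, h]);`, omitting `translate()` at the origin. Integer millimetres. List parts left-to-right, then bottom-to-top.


cube([300, 1200, 200]);
translate([300, 0, 0]) cube([300, 1200, 400]);
translate([600, 0, 0]) cube([300, 1200, 600]);
translate([900, 0, 0]) cube([300, 1200, 800]);
translate([1200, 0, 0]) cube([300, 1200, 1000]);
translate([1500, 0, 0]) cube([300, 1200, 1200]);
translate([1800, 0, 0]) cube([300, 1200, 1400]);


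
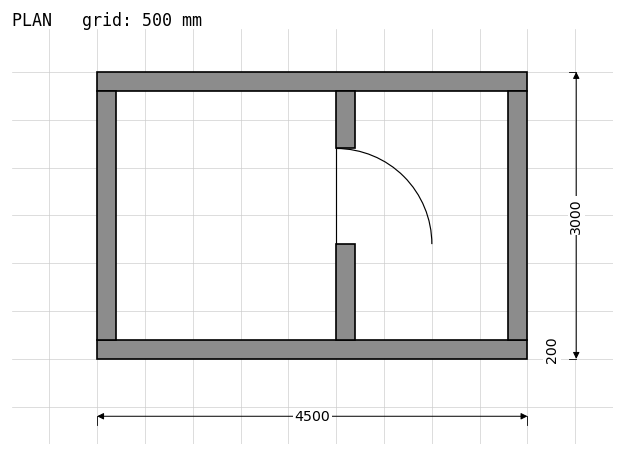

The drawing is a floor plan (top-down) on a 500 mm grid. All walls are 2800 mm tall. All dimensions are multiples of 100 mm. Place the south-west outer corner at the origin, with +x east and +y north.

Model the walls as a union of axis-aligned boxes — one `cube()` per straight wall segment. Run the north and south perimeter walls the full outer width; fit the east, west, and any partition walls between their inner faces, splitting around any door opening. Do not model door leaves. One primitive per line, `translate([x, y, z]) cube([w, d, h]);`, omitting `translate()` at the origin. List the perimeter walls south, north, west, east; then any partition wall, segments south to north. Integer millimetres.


cube([4500, 200, 2800]);
translate([0, 2800, 0]) cube([4500, 200, 2800]);
translate([0, 200, 0]) cube([200, 2600, 2800]);
translate([4300, 200, 0]) cube([200, 2600, 2800]);
translate([2500, 200, 0]) cube([200, 1000, 2800]);
translate([2500, 2200, 0]) cube([200, 600, 2800]);
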